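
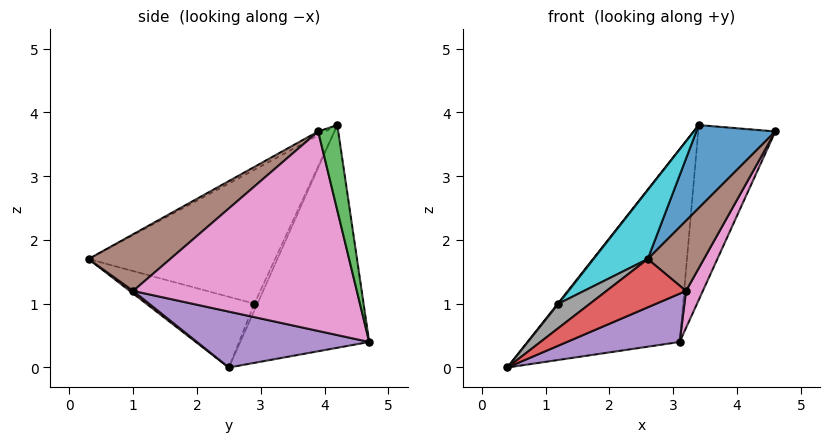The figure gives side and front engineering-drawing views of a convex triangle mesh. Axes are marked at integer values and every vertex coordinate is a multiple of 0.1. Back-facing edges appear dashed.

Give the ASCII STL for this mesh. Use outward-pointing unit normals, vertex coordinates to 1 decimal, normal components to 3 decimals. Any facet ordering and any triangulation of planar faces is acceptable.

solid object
 facet normal -0.043 -0.467 0.883
  outer loop
   vertex 3.4 4.2 3.8
   vertex 2.6 0.3 1.7
   vertex 4.6 3.9 3.7
  endloop
 endfacet
 facet normal -0.638 0.752 0.167
  outer loop
   vertex 3.4 4.2 3.8
   vertex 3.1 4.7 0.4
   vertex 0.4 2.5 0.0
  endloop
 endfacet
 facet normal 0.250 0.961 0.119
  outer loop
   vertex 3.4 4.2 3.8
   vertex 4.6 3.9 3.7
   vertex 3.1 4.7 0.4
  endloop
 endfacet
 facet normal 0.025 -0.595 -0.803
  outer loop
   vertex 3.2 1.0 1.2
   vertex 2.6 0.3 1.7
   vertex 0.4 2.5 0.0
  endloop
 endfacet
 facet normal 0.297 -0.194 -0.935
  outer loop
   vertex 3.2 1.0 1.2
   vertex 0.4 2.5 0.0
   vertex 3.1 4.7 0.4
  endloop
 endfacet
 facet normal 0.809 -0.556 0.192
  outer loop
   vertex 3.2 1.0 1.2
   vertex 4.6 3.9 3.7
   vertex 2.6 0.3 1.7
  endloop
 endfacet
 facet normal 0.902 -0.068 -0.426
  outer loop
   vertex 3.2 1.0 1.2
   vertex 3.1 4.7 0.4
   vertex 4.6 3.9 3.7
  endloop
 endfacet
 facet normal -0.721 -0.210 0.661
  outer loop
   vertex 1.2 2.9 1.0
   vertex 0.4 2.5 0.0
   vertex 2.6 0.3 1.7
  endloop
 endfacet
 facet normal -0.737 -0.164 0.655
  outer loop
   vertex 1.2 2.9 1.0
   vertex 3.4 4.2 3.8
   vertex 0.4 2.5 0.0
  endloop
 endfacet
 facet normal -0.719 -0.209 0.662
  outer loop
   vertex 1.2 2.9 1.0
   vertex 2.6 0.3 1.7
   vertex 3.4 4.2 3.8
  endloop
 endfacet
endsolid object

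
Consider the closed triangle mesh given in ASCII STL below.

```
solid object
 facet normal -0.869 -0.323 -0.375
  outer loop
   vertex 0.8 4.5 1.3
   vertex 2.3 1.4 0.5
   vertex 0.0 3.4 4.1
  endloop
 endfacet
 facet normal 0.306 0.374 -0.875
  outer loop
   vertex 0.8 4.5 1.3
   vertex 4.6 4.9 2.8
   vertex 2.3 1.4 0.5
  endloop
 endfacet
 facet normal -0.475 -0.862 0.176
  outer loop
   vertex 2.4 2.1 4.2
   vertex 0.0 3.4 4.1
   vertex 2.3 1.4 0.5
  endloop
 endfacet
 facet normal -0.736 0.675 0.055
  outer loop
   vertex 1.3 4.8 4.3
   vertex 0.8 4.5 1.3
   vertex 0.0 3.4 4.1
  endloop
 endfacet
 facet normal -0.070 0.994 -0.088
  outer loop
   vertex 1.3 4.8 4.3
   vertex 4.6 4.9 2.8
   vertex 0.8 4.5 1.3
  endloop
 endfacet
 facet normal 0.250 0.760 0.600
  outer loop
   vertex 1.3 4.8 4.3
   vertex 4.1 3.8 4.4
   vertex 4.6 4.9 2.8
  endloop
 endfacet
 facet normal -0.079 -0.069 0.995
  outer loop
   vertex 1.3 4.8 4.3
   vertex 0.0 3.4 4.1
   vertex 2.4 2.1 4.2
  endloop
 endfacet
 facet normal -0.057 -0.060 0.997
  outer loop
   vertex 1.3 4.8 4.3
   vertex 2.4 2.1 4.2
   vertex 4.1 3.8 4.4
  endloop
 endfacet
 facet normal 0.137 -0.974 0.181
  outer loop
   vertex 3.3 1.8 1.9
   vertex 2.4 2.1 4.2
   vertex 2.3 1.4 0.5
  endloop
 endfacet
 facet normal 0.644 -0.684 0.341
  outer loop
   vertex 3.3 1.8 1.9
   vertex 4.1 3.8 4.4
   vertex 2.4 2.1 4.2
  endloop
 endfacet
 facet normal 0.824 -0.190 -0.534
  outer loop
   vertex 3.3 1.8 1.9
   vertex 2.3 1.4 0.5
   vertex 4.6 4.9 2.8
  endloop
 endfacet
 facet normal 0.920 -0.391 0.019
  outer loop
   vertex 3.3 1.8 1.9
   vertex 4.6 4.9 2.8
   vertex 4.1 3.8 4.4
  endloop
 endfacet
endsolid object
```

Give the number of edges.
18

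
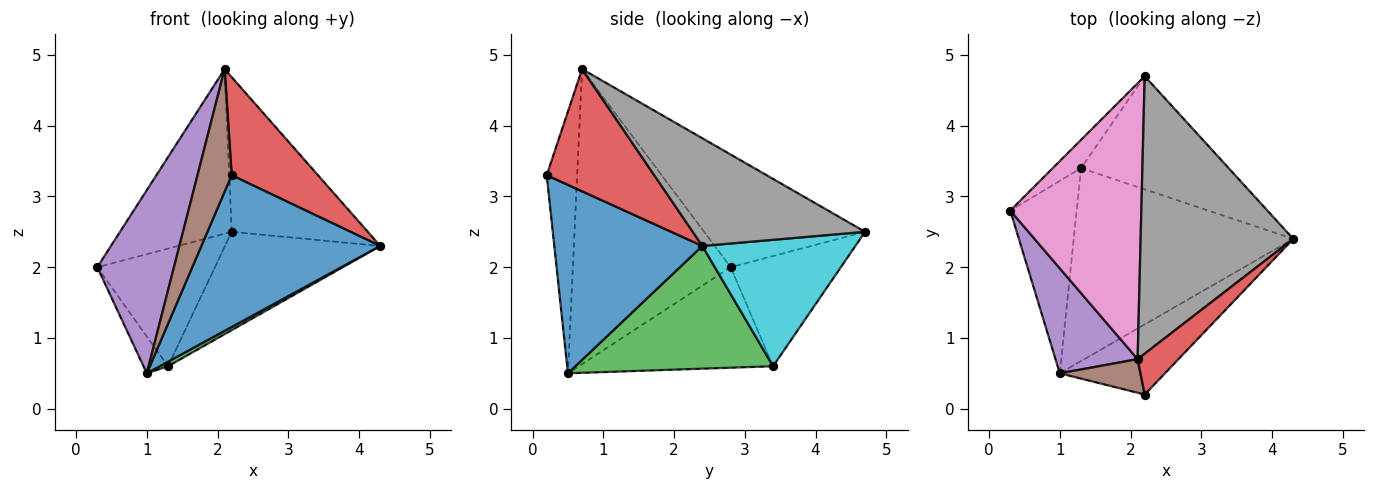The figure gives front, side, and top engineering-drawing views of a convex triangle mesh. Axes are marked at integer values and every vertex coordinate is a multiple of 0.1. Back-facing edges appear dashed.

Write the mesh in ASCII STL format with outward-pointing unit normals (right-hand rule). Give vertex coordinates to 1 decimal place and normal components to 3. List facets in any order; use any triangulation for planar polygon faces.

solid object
 facet normal 0.601 -0.726 -0.335
  outer loop
   vertex 1.0 0.5 0.5
   vertex 4.3 2.4 2.3
   vertex 2.2 0.2 3.3
  endloop
 endfacet
 facet normal -0.830 0.105 -0.548
  outer loop
   vertex 1.3 3.4 0.6
   vertex 1.0 0.5 0.5
   vertex 0.3 2.8 2.0
  endloop
 endfacet
 facet normal 0.488 -0.020 -0.873
  outer loop
   vertex 1.3 3.4 0.6
   vertex 4.3 2.4 2.3
   vertex 1.0 0.5 0.5
  endloop
 endfacet
 facet normal 0.755 -0.606 0.252
  outer loop
   vertex 2.1 0.7 4.8
   vertex 2.2 0.2 3.3
   vertex 4.3 2.4 2.3
  endloop
 endfacet
 facet normal -0.872 -0.424 0.243
  outer loop
   vertex 2.1 0.7 4.8
   vertex 0.3 2.8 2.0
   vertex 1.0 0.5 0.5
  endloop
 endfacet
 facet normal -0.651 -0.732 0.201
  outer loop
   vertex 2.1 0.7 4.8
   vertex 1.0 0.5 0.5
   vertex 2.2 0.2 3.3
  endloop
 endfacet
 facet normal -0.594 0.412 0.691
  outer loop
   vertex 2.2 4.7 2.5
   vertex 0.3 2.8 2.0
   vertex 2.1 0.7 4.8
  endloop
 endfacet
 facet normal 0.525 0.414 0.744
  outer loop
   vertex 2.2 4.7 2.5
   vertex 2.1 0.7 4.8
   vertex 4.3 2.4 2.3
  endloop
 endfacet
 facet normal -0.673 0.719 -0.173
  outer loop
   vertex 2.2 4.7 2.5
   vertex 1.3 3.4 0.6
   vertex 0.3 2.8 2.0
  endloop
 endfacet
 facet normal 0.543 0.551 -0.634
  outer loop
   vertex 2.2 4.7 2.5
   vertex 4.3 2.4 2.3
   vertex 1.3 3.4 0.6
  endloop
 endfacet
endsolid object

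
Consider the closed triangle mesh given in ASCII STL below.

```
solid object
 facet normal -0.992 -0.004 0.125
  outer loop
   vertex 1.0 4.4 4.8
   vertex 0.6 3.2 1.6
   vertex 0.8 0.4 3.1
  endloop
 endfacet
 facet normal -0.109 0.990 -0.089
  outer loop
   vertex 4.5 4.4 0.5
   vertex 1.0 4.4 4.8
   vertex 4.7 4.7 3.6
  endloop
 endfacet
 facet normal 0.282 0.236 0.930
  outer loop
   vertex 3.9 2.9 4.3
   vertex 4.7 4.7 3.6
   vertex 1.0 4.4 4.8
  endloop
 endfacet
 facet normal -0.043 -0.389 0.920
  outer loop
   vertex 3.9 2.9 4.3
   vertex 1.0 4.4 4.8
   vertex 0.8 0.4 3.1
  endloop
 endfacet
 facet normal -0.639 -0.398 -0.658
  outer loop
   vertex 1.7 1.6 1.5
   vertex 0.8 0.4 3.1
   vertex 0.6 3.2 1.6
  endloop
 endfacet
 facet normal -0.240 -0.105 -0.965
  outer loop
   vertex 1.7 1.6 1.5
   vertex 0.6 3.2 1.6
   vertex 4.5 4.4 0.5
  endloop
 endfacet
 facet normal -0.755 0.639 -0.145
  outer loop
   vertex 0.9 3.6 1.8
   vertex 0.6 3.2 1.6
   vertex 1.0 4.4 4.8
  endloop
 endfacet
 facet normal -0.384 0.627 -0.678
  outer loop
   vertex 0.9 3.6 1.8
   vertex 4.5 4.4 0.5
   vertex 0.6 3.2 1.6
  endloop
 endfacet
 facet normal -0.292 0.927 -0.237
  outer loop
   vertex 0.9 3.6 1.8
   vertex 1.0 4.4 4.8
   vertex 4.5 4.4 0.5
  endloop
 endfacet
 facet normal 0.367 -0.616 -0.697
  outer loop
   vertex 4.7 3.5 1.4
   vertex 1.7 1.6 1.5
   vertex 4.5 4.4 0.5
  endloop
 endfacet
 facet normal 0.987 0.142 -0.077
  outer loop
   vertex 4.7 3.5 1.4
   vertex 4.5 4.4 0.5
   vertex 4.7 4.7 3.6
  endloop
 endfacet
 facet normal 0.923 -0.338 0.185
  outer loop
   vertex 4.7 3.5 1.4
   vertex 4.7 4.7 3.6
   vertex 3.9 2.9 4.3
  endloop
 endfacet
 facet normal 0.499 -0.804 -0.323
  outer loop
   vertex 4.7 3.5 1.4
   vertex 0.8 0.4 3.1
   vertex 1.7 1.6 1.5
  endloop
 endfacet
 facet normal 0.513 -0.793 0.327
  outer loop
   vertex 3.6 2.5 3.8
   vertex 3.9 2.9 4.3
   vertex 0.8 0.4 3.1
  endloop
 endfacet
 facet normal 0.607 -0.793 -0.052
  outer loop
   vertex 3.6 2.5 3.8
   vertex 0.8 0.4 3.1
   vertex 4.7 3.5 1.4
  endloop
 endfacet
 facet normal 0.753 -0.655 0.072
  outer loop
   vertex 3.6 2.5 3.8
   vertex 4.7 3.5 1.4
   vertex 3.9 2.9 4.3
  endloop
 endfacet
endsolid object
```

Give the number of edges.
24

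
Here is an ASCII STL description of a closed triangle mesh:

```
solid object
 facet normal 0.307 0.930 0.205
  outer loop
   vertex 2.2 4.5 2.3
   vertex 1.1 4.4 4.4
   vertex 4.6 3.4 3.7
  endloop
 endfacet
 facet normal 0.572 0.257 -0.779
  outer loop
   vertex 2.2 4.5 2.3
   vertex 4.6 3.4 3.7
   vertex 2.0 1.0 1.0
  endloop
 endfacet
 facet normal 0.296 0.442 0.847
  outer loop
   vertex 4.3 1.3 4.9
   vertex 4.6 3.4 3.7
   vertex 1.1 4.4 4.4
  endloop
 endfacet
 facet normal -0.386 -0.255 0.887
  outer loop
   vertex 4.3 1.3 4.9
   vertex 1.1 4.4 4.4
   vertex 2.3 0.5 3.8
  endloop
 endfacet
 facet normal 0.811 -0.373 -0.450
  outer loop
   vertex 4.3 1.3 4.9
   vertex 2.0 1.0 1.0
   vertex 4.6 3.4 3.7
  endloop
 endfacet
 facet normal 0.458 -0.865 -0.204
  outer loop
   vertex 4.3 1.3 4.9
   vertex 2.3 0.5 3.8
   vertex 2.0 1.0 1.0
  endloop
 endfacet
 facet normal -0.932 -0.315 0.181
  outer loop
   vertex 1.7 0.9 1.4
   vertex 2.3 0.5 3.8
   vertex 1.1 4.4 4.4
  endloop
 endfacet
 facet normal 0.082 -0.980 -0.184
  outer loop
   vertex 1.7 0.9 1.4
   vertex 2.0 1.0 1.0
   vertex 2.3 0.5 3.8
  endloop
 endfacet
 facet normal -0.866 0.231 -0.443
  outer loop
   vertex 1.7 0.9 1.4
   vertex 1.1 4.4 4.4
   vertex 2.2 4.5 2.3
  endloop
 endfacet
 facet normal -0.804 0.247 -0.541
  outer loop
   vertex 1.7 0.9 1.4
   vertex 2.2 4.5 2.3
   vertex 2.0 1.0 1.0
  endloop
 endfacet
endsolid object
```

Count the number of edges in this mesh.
15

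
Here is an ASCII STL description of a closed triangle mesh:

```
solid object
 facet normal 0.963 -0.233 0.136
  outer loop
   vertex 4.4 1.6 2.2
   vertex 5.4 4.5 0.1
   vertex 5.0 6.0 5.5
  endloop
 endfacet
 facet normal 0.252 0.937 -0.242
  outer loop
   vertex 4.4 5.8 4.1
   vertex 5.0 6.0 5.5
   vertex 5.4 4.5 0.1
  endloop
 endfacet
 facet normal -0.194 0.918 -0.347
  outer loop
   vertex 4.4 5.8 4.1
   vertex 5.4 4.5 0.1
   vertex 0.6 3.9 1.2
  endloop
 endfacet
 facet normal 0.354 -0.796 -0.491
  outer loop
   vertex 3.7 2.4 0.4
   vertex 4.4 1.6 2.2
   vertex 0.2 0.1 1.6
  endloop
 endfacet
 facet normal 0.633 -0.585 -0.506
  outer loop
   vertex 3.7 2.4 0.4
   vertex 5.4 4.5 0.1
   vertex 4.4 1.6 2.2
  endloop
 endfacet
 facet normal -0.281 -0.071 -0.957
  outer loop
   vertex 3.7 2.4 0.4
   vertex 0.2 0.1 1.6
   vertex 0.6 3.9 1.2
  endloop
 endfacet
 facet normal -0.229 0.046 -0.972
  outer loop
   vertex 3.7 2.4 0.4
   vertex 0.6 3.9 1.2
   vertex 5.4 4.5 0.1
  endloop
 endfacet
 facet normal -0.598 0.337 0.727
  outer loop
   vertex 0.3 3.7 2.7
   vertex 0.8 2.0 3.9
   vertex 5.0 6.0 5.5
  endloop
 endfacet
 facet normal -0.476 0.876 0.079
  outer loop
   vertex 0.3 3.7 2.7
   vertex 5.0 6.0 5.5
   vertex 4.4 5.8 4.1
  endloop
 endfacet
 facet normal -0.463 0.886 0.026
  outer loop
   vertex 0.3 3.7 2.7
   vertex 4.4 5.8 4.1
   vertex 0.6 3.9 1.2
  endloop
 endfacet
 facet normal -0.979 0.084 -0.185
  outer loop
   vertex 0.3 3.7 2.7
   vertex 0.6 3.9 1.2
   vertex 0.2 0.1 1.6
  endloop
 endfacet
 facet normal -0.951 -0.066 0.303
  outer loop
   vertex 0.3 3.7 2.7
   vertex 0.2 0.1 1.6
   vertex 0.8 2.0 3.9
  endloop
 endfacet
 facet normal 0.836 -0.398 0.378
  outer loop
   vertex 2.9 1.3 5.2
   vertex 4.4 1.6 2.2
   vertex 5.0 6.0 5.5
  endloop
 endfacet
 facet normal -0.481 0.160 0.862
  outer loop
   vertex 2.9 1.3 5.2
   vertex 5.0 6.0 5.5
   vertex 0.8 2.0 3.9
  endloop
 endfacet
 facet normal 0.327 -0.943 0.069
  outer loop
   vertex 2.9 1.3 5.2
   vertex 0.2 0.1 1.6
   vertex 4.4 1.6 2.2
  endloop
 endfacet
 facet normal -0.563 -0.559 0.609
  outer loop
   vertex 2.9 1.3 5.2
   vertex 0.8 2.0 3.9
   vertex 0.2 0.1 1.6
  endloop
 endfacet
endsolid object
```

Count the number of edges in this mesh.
24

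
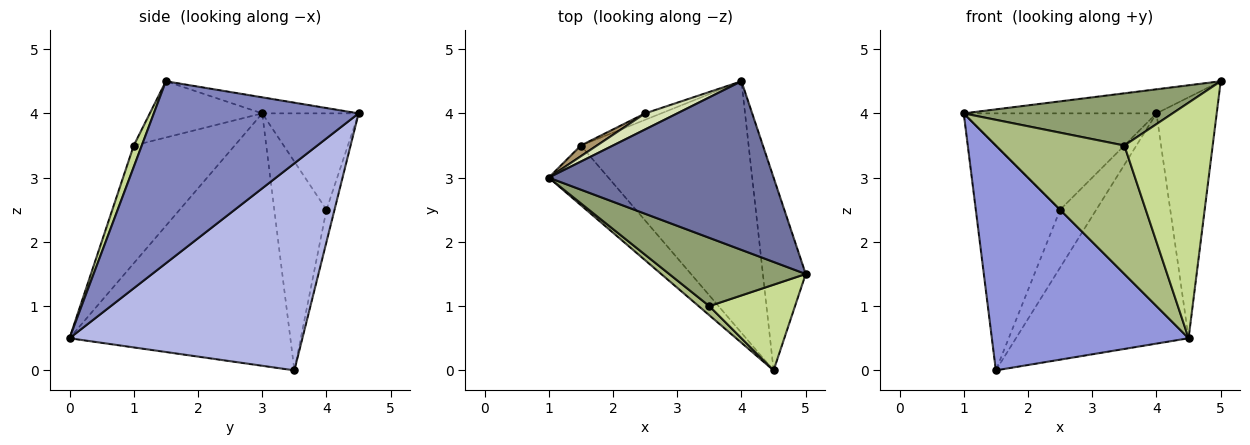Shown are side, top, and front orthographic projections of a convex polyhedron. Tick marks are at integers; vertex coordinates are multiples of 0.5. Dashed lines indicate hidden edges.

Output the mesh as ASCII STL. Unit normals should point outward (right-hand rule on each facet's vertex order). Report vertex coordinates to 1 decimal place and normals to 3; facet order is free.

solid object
 facet normal -0.071 0.141 0.987
  outer loop
   vertex 4.0 4.5 4.0
   vertex 1.0 3.0 4.0
   vertex 5.0 1.5 4.5
  endloop
 endfacet
 facet normal 0.936 0.275 -0.220
  outer loop
   vertex 4.5 0.0 0.5
   vertex 4.0 4.5 4.0
   vertex 5.0 1.5 4.5
  endloop
 endfacet
 facet normal -0.735 -0.655 -0.174
  outer loop
   vertex 1.5 3.5 0.0
   vertex 4.5 0.0 0.5
   vertex 1.0 3.0 4.0
  endloop
 endfacet
 facet normal 0.673 0.499 -0.546
  outer loop
   vertex 1.5 3.5 0.0
   vertex 4.0 4.5 4.0
   vertex 4.5 0.0 0.5
  endloop
 endfacet
 facet normal -0.311 -0.577 0.755
  outer loop
   vertex 3.5 1.0 3.5
   vertex 5.0 1.5 4.5
   vertex 1.0 3.0 4.0
  endloop
 endfacet
 facet normal -0.617 -0.785 0.056
  outer loop
   vertex 3.5 1.0 3.5
   vertex 1.0 3.0 4.0
   vertex 4.5 0.0 0.5
  endloop
 endfacet
 facet normal 0.085 -0.936 0.341
  outer loop
   vertex 3.5 1.0 3.5
   vertex 4.5 0.0 0.5
   vertex 5.0 1.5 4.5
  endloop
 endfacet
 facet normal -0.442 0.885 0.147
  outer loop
   vertex 2.5 4.0 2.5
   vertex 1.0 3.0 4.0
   vertex 4.0 4.5 4.0
  endloop
 endfacet
 facet normal -0.526 0.850 0.040
  outer loop
   vertex 2.5 4.0 2.5
   vertex 1.5 3.5 0.0
   vertex 1.0 3.0 4.0
  endloop
 endfacet
 facet normal -0.216 0.970 -0.108
  outer loop
   vertex 2.5 4.0 2.5
   vertex 4.0 4.5 4.0
   vertex 1.5 3.5 0.0
  endloop
 endfacet
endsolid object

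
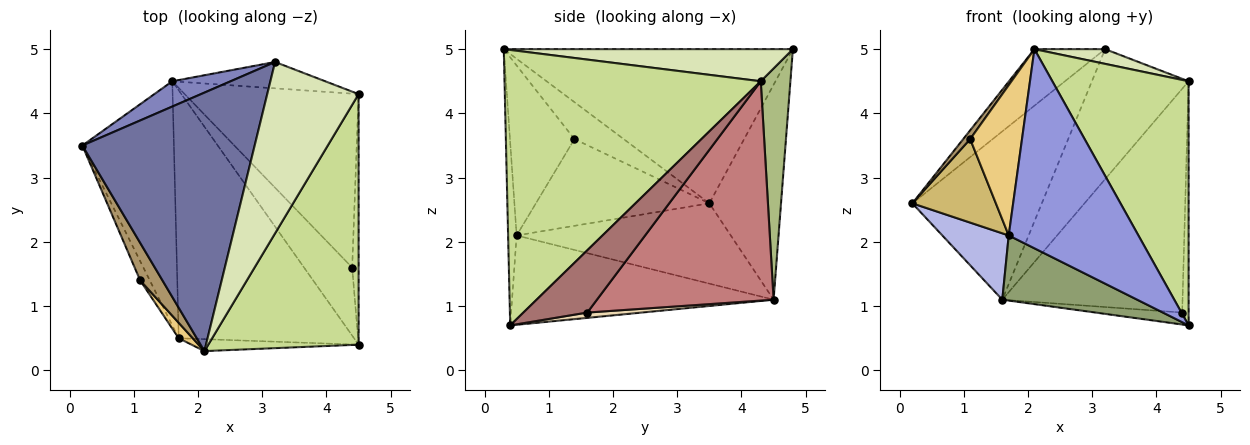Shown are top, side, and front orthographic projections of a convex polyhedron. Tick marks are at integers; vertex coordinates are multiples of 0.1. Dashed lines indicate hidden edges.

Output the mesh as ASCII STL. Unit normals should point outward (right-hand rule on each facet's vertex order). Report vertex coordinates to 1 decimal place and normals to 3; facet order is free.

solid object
 facet normal -0.658 0.161 0.736
  outer loop
   vertex 2.1 0.3 5.0
   vertex 3.2 4.8 5.0
   vertex 0.2 3.5 2.6
  endloop
 endfacet
 facet normal -0.480 0.867 0.130
  outer loop
   vertex 1.6 4.5 1.1
   vertex 0.2 3.5 2.6
   vertex 3.2 4.8 5.0
  endloop
 endfacet
 facet normal -0.065 -0.996 -0.060
  outer loop
   vertex 1.7 0.5 2.1
   vertex 4.5 0.4 0.7
   vertex 2.1 0.3 5.0
  endloop
 endfacet
 facet normal -0.646 -0.200 -0.737
  outer loop
   vertex 1.7 0.5 2.1
   vertex 0.2 3.5 2.6
   vertex 1.6 4.5 1.1
  endloop
 endfacet
 facet normal -0.442 -0.228 -0.868
  outer loop
   vertex 1.7 0.5 2.1
   vertex 1.6 4.5 1.1
   vertex 4.5 0.4 0.7
  endloop
 endfacet
 facet normal 0.288 0.939 -0.190
  outer loop
   vertex 4.5 4.3 4.5
   vertex 1.6 4.5 1.1
   vertex 3.2 4.8 5.0
  endloop
 endfacet
 facet normal 0.795 -0.423 0.434
  outer loop
   vertex 4.5 4.3 4.5
   vertex 2.1 0.3 5.0
   vertex 4.5 0.4 0.7
  endloop
 endfacet
 facet normal 0.331 -0.081 0.940
  outer loop
   vertex 4.5 4.3 4.5
   vertex 3.2 4.8 5.0
   vertex 2.1 0.3 5.0
  endloop
 endfacet
 facet normal -0.850 -0.120 0.513
  outer loop
   vertex 1.1 1.4 3.6
   vertex 2.1 0.3 5.0
   vertex 0.2 3.5 2.6
  endloop
 endfacet
 facet normal -0.897 -0.432 -0.100
  outer loop
   vertex 1.1 1.4 3.6
   vertex 0.2 3.5 2.6
   vertex 1.7 0.5 2.1
  endloop
 endfacet
 facet normal -0.778 -0.625 0.064
  outer loop
   vertex 1.1 1.4 3.6
   vertex 1.7 0.5 2.1
   vertex 2.1 0.3 5.0
  endloop
 endfacet
 facet normal 0.108 0.172 -0.979
  outer loop
   vertex 4.4 1.6 0.9
   vertex 4.5 0.4 0.7
   vertex 1.6 4.5 1.1
  endloop
 endfacet
 facet normal 0.990 0.100 -0.102
  outer loop
   vertex 4.4 1.6 0.9
   vertex 4.5 4.3 4.5
   vertex 4.5 0.4 0.7
  endloop
 endfacet
 facet normal 0.612 0.624 -0.485
  outer loop
   vertex 4.4 1.6 0.9
   vertex 1.6 4.5 1.1
   vertex 4.5 4.3 4.5
  endloop
 endfacet
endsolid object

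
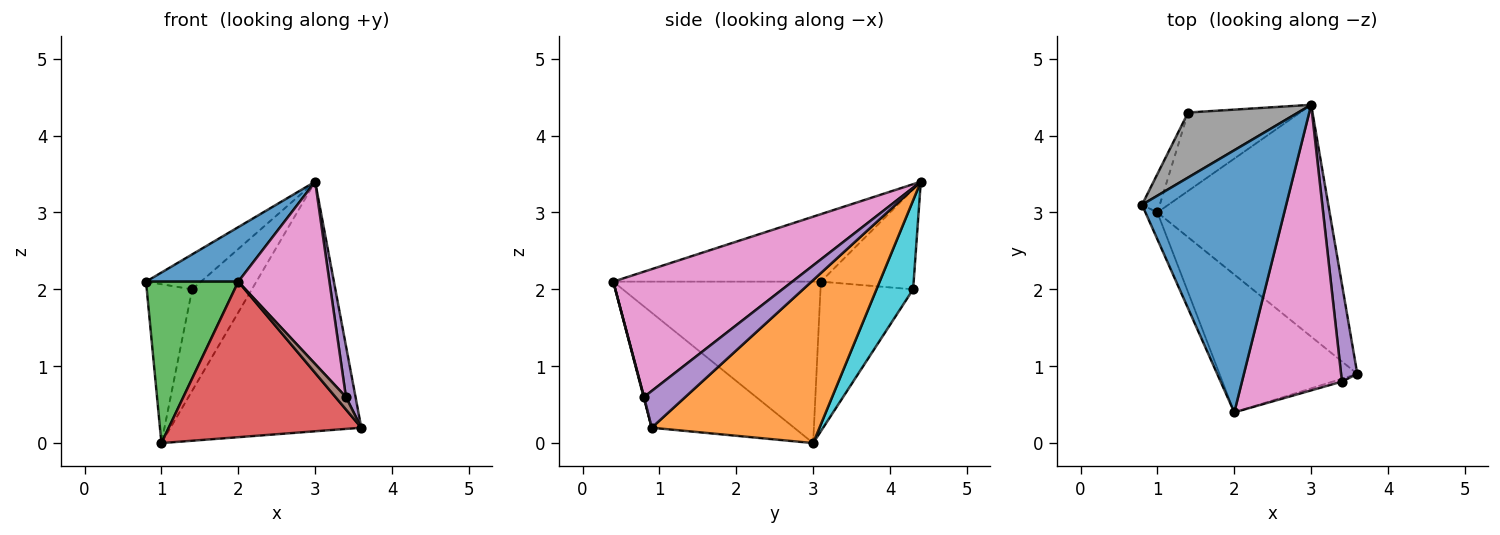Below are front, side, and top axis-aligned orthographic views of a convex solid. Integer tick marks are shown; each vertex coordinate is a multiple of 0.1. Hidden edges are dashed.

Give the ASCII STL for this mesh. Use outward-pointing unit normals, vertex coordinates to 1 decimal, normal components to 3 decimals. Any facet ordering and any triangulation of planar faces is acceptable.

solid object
 facet normal -0.417 -0.185 0.890
  outer loop
   vertex 2.0 0.4 2.1
   vertex 3.0 4.4 3.4
   vertex 0.8 3.1 2.1
  endloop
 endfacet
 facet normal 0.542 0.616 -0.572
  outer loop
   vertex 1.0 3.0 0.0
   vertex 3.0 4.4 3.4
   vertex 3.6 0.9 0.2
  endloop
 endfacet
 facet normal -0.912 -0.405 -0.068
  outer loop
   vertex 1.0 3.0 0.0
   vertex 2.0 0.4 2.1
   vertex 0.8 3.1 2.1
  endloop
 endfacet
 facet normal -0.484 -0.655 -0.580
  outer loop
   vertex 1.0 3.0 0.0
   vertex 3.6 0.9 0.2
   vertex 2.0 0.4 2.1
  endloop
 endfacet
 facet normal 0.895 -0.208 0.395
  outer loop
   vertex 3.4 0.8 0.6
   vertex 3.6 0.9 0.2
   vertex 3.0 4.4 3.4
  endloop
 endfacet
 facet normal 0.037 -0.974 -0.225
  outer loop
   vertex 3.4 0.8 0.6
   vertex 2.0 0.4 2.1
   vertex 3.6 0.9 0.2
  endloop
 endfacet
 facet normal 0.726 -0.370 0.579
  outer loop
   vertex 3.4 0.8 0.6
   vertex 3.0 4.4 3.4
   vertex 2.0 0.4 2.1
  endloop
 endfacet
 facet normal -0.625 0.370 0.688
  outer loop
   vertex 1.4 4.3 2.0
   vertex 0.8 3.1 2.1
   vertex 3.0 4.4 3.4
  endloop
 endfacet
 facet normal -0.893 0.438 -0.106
  outer loop
   vertex 1.4 4.3 2.0
   vertex 1.0 3.0 0.0
   vertex 0.8 3.1 2.1
  endloop
 endfacet
 facet normal 0.437 0.712 -0.550
  outer loop
   vertex 1.4 4.3 2.0
   vertex 3.0 4.4 3.4
   vertex 1.0 3.0 0.0
  endloop
 endfacet
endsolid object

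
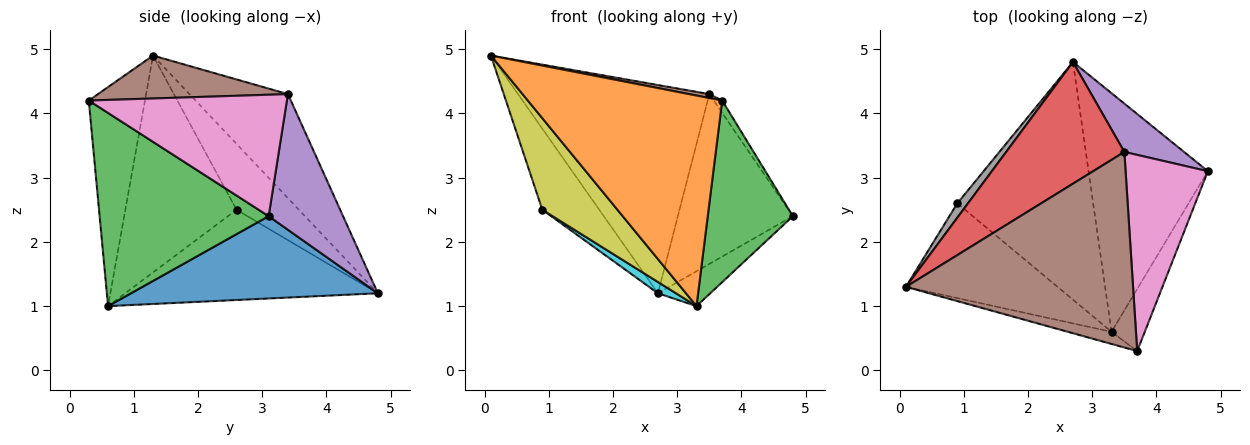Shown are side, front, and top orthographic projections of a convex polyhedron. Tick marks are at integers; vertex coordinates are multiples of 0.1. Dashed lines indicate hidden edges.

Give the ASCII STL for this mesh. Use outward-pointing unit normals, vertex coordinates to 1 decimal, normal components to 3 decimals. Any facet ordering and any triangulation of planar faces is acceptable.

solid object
 facet normal 0.564 0.119 -0.817
  outer loop
   vertex 3.3 0.6 1.0
   vertex 2.7 4.8 1.2
   vertex 4.8 3.1 2.4
  endloop
 endfacet
 facet normal -0.277 -0.959 -0.055
  outer loop
   vertex 3.7 0.3 4.2
   vertex 0.1 1.3 4.9
   vertex 3.3 0.6 1.0
  endloop
 endfacet
 facet normal 0.883 -0.445 -0.152
  outer loop
   vertex 3.7 0.3 4.2
   vertex 3.3 0.6 1.0
   vertex 4.8 3.1 2.4
  endloop
 endfacet
 facet normal -0.406 0.789 0.461
  outer loop
   vertex 3.5 3.4 4.3
   vertex 2.7 4.8 1.2
   vertex 0.1 1.3 4.9
  endloop
 endfacet
 facet normal 0.528 0.817 0.232
  outer loop
   vertex 3.5 3.4 4.3
   vertex 4.8 3.1 2.4
   vertex 2.7 4.8 1.2
  endloop
 endfacet
 facet normal 0.186 -0.020 0.982
  outer loop
   vertex 3.5 3.4 4.3
   vertex 0.1 1.3 4.9
   vertex 3.7 0.3 4.2
  endloop
 endfacet
 facet normal 0.827 0.035 0.561
  outer loop
   vertex 3.5 3.4 4.3
   vertex 3.7 0.3 4.2
   vertex 4.8 3.1 2.4
  endloop
 endfacet
 facet normal -0.733 0.670 0.118
  outer loop
   vertex 0.9 2.6 2.5
   vertex 0.1 1.3 4.9
   vertex 2.7 4.8 1.2
  endloop
 endfacet
 facet normal -0.717 -0.484 -0.501
  outer loop
   vertex 0.9 2.6 2.5
   vertex 3.3 0.6 1.0
   vertex 0.1 1.3 4.9
  endloop
 endfacet
 facet normal -0.553 -0.039 -0.832
  outer loop
   vertex 0.9 2.6 2.5
   vertex 2.7 4.8 1.2
   vertex 3.3 0.6 1.0
  endloop
 endfacet
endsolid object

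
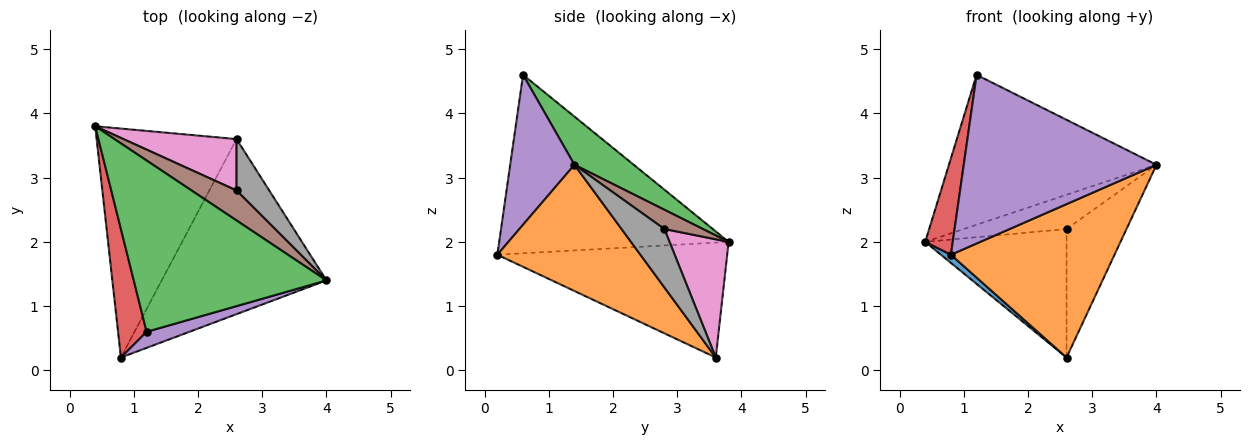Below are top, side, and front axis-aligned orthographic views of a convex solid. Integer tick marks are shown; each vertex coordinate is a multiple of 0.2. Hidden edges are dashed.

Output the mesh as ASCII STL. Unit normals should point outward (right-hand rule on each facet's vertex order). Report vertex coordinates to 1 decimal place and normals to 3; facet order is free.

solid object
 facet normal -0.634 -0.028 -0.772
  outer loop
   vertex 2.6 3.6 0.2
   vertex 0.8 0.2 1.8
   vertex 0.4 3.8 2.0
  endloop
 endfacet
 facet normal 0.499 -0.571 -0.652
  outer loop
   vertex 2.6 3.6 0.2
   vertex 4.0 1.4 3.2
   vertex 0.8 0.2 1.8
  endloop
 endfacet
 facet normal 0.185 0.647 0.740
  outer loop
   vertex 1.2 0.6 4.6
   vertex 4.0 1.4 3.2
   vertex 0.4 3.8 2.0
  endloop
 endfacet
 facet normal -0.981 -0.118 0.157
  outer loop
   vertex 1.2 0.6 4.6
   vertex 0.4 3.8 2.0
   vertex 0.8 0.2 1.8
  endloop
 endfacet
 facet normal 0.315 -0.945 0.090
  outer loop
   vertex 1.2 0.6 4.6
   vertex 0.8 0.2 1.8
   vertex 4.0 1.4 3.2
  endloop
 endfacet
 facet normal 0.272 0.724 0.634
  outer loop
   vertex 2.6 2.8 2.2
   vertex 0.4 3.8 2.0
   vertex 4.0 1.4 3.2
  endloop
 endfacet
 facet normal 0.362 0.866 0.346
  outer loop
   vertex 2.6 2.8 2.2
   vertex 2.6 3.6 0.2
   vertex 0.4 3.8 2.0
  endloop
 endfacet
 facet normal 0.553 0.774 0.310
  outer loop
   vertex 2.6 2.8 2.2
   vertex 4.0 1.4 3.2
   vertex 2.6 3.6 0.2
  endloop
 endfacet
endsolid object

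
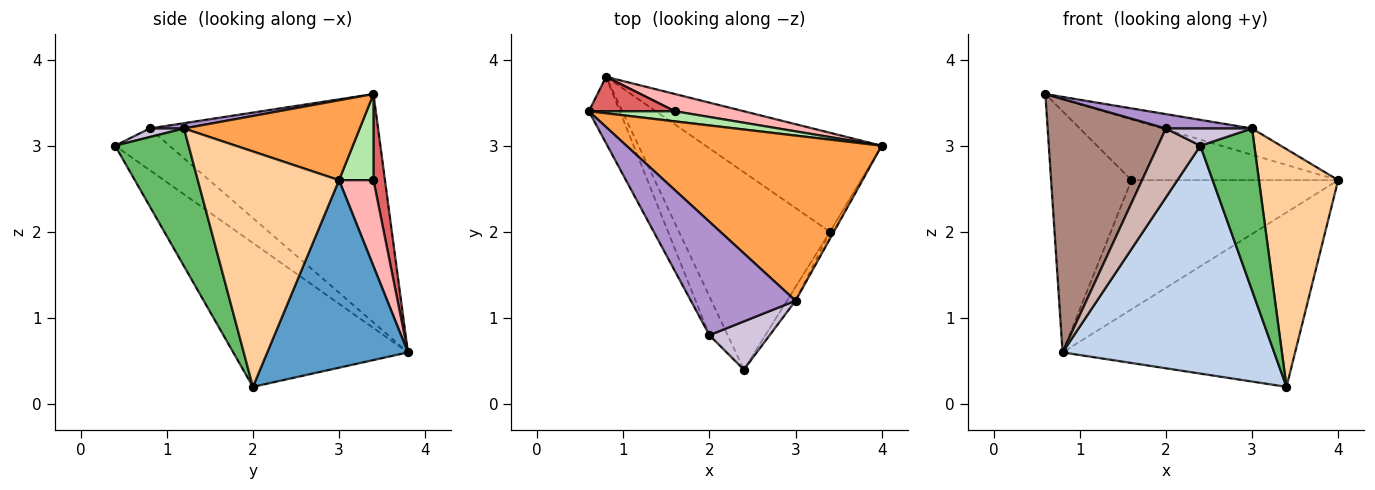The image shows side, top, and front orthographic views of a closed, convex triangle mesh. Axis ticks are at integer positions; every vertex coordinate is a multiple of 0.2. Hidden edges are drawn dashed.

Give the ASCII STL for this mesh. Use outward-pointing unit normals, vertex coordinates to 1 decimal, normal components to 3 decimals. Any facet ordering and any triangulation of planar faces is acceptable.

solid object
 facet normal 0.466 0.770 -0.437
  outer loop
   vertex 3.4 2.0 0.2
   vertex 0.8 3.8 0.6
   vertex 4.0 3.0 2.6
  endloop
 endfacet
 facet normal -0.529 -0.641 -0.555
  outer loop
   vertex 3.4 2.0 0.2
   vertex 2.4 0.4 3.0
   vertex 0.8 3.8 0.6
  endloop
 endfacet
 facet normal 0.295 0.150 0.944
  outer loop
   vertex 3.0 1.2 3.2
   vertex 4.0 3.0 2.6
   vertex 0.6 3.4 3.6
  endloop
 endfacet
 facet normal 0.872 -0.489 -0.014
  outer loop
   vertex 3.0 1.2 3.2
   vertex 3.4 2.0 0.2
   vertex 4.0 3.0 2.6
  endloop
 endfacet
 facet normal 0.805 -0.591 -0.050
  outer loop
   vertex 3.0 1.2 3.2
   vertex 2.4 0.4 3.0
   vertex 3.4 2.0 0.2
  endloop
 endfacet
 facet normal 0.162 0.973 0.162
  outer loop
   vertex 1.6 3.4 2.6
   vertex 0.6 3.4 3.6
   vertex 4.0 3.0 2.6
  endloop
 endfacet
 facet normal 0.140 0.980 0.140
  outer loop
   vertex 1.6 3.4 2.6
   vertex 0.8 3.8 0.6
   vertex 0.6 3.4 3.6
  endloop
 endfacet
 facet normal 0.163 0.978 0.130
  outer loop
   vertex 1.6 3.4 2.6
   vertex 4.0 3.0 2.6
   vertex 0.8 3.8 0.6
  endloop
 endfacet
 facet normal 0.050 -0.125 0.991
  outer loop
   vertex 2.0 0.8 3.2
   vertex 3.0 1.2 3.2
   vertex 0.6 3.4 3.6
  endloop
 endfacet
 facet normal 0.133 -0.333 0.933
  outer loop
   vertex 2.0 0.8 3.2
   vertex 2.4 0.4 3.0
   vertex 3.0 1.2 3.2
  endloop
 endfacet
 facet normal -0.882 -0.456 -0.120
  outer loop
   vertex 2.0 0.8 3.2
   vertex 0.6 3.4 3.6
   vertex 0.8 3.8 0.6
  endloop
 endfacet
 facet normal -0.745 -0.581 -0.327
  outer loop
   vertex 2.0 0.8 3.2
   vertex 0.8 3.8 0.6
   vertex 2.4 0.4 3.0
  endloop
 endfacet
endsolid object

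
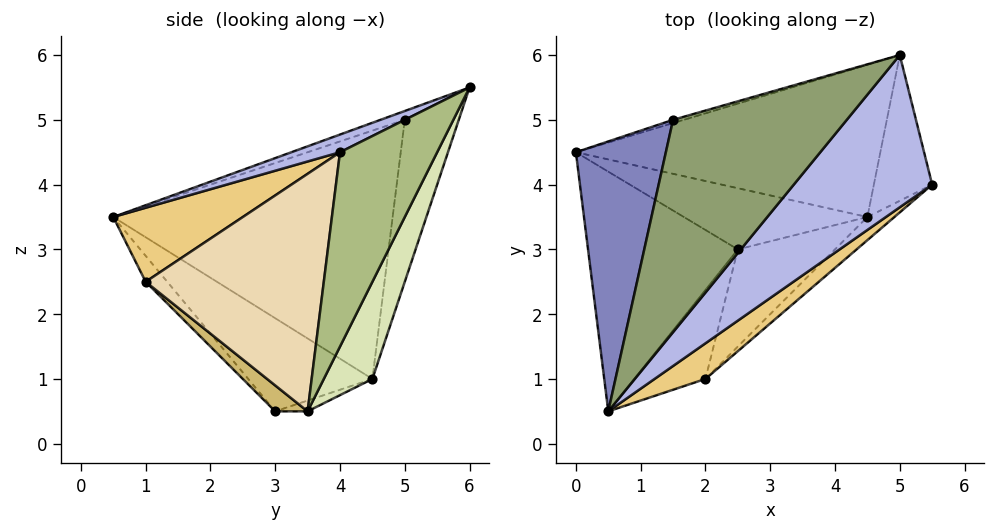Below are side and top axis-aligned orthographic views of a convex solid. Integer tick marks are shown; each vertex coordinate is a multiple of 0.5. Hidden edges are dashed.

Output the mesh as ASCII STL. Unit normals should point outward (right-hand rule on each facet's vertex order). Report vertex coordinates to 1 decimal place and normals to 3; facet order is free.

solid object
 facet normal -0.453 -0.512 -0.729
  outer loop
   vertex 2.5 3.0 0.5
   vertex 0.5 0.5 3.5
   vertex 0.0 4.5 1.0
  endloop
 endfacet
 facet normal -0.936 0.095 0.339
  outer loop
   vertex 1.5 5.0 5.0
   vertex 0.0 4.5 1.0
   vertex 0.5 0.5 3.5
  endloop
 endfacet
 facet normal -0.057 0.229 -0.972
  outer loop
   vertex 4.5 3.5 0.5
   vertex 2.5 3.0 0.5
   vertex 0.0 4.5 1.0
  endloop
 endfacet
 facet normal 0.115 -0.421 0.900
  outer loop
   vertex 5.0 6.0 5.5
   vertex 0.5 0.5 3.5
   vertex 5.5 4.0 4.5
  endloop
 endfacet
 facet normal -0.048 -0.306 0.951
  outer loop
   vertex 5.0 6.0 5.5
   vertex 1.5 5.0 5.0
   vertex 0.5 0.5 3.5
  endloop
 endfacet
 facet normal 0.894 0.358 -0.268
  outer loop
   vertex 5.0 6.0 5.5
   vertex 5.5 4.0 4.5
   vertex 4.5 3.5 0.5
  endloop
 endfacet
 facet normal -0.272 0.962 -0.018
  outer loop
   vertex 5.0 6.0 5.5
   vertex 0.0 4.5 1.0
   vertex 1.5 5.0 5.0
  endloop
 endfacet
 facet normal 0.145 0.879 -0.454
  outer loop
   vertex 5.0 6.0 5.5
   vertex 4.5 3.5 0.5
   vertex 0.0 4.5 1.0
  endloop
 endfacet
 facet normal -0.260 -0.650 -0.715
  outer loop
   vertex 2.0 1.0 2.5
   vertex 0.5 0.5 3.5
   vertex 2.5 3.0 0.5
  endloop
 endfacet
 facet normal 0.179 -0.718 -0.673
  outer loop
   vertex 2.0 1.0 2.5
   vertex 2.5 3.0 0.5
   vertex 4.5 3.5 0.5
  endloop
 endfacet
 facet normal 0.493 -0.801 0.339
  outer loop
   vertex 2.0 1.0 2.5
   vertex 5.5 4.0 4.5
   vertex 0.5 0.5 3.5
  endloop
 endfacet
 facet normal 0.674 -0.735 -0.077
  outer loop
   vertex 2.0 1.0 2.5
   vertex 4.5 3.5 0.5
   vertex 5.5 4.0 4.5
  endloop
 endfacet
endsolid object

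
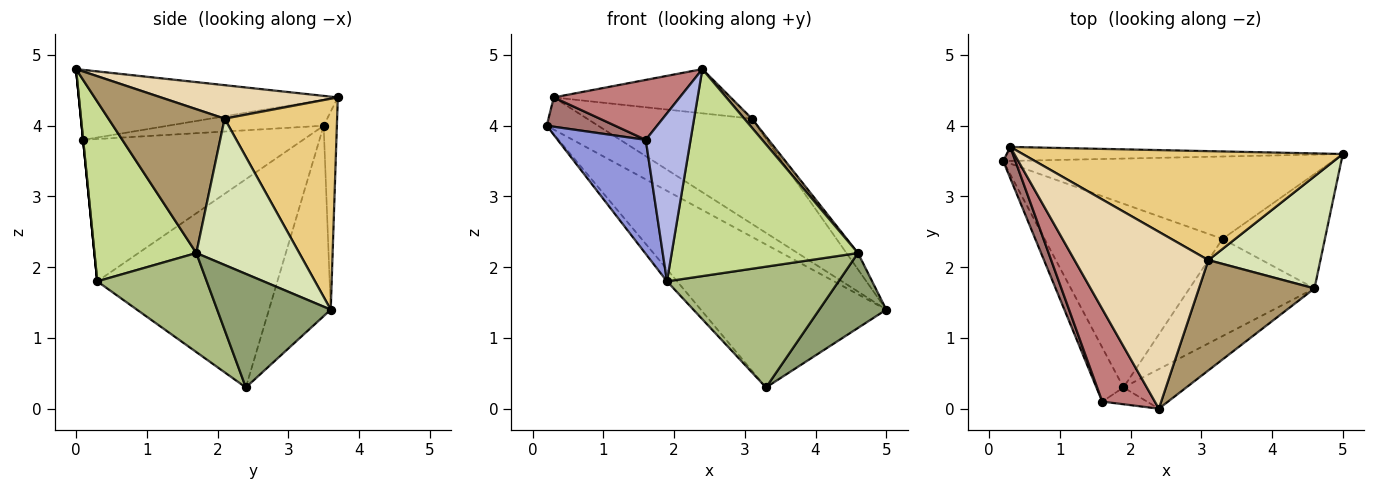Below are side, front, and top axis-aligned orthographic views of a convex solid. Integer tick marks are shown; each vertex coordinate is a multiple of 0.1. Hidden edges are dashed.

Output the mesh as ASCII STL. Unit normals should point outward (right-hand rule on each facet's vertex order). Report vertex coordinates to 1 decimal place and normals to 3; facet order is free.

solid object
 facet normal -0.277 0.832 -0.480
  outer loop
   vertex 3.3 2.4 0.3
   vertex 0.2 3.5 4.0
   vertex 5.0 3.6 1.4
  endloop
 endfacet
 facet normal -0.760 0.043 -0.649
  outer loop
   vertex 1.9 0.3 1.8
   vertex 0.2 3.5 4.0
   vertex 3.3 2.4 0.3
  endloop
 endfacet
 facet normal -0.914 -0.366 -0.174
  outer loop
   vertex 1.6 0.1 3.8
   vertex 0.2 3.5 4.0
   vertex 1.9 0.3 1.8
  endloop
 endfacet
 facet normal 0.000 -0.995 -0.100
  outer loop
   vertex 1.6 0.1 3.8
   vertex 1.9 0.3 1.8
   vertex 2.4 0.0 4.8
  endloop
 endfacet
 facet normal 0.680 -0.401 -0.613
  outer loop
   vertex 4.6 1.7 2.2
   vertex 3.3 2.4 0.3
   vertex 5.0 3.6 1.4
  endloop
 endfacet
 facet normal 0.445 -0.698 -0.561
  outer loop
   vertex 4.6 1.7 2.2
   vertex 1.9 0.3 1.8
   vertex 3.3 2.4 0.3
  endloop
 endfacet
 facet normal 0.473 -0.865 -0.165
  outer loop
   vertex 4.6 1.7 2.2
   vertex 2.4 0.0 4.8
   vertex 1.9 0.3 1.8
  endloop
 endfacet
 facet normal 0.791 0.089 0.606
  outer loop
   vertex 4.6 1.7 2.2
   vertex 5.0 3.6 1.4
   vertex 3.1 2.1 4.1
  endloop
 endfacet
 facet normal 0.779 -0.051 0.625
  outer loop
   vertex 4.6 1.7 2.2
   vertex 3.1 2.1 4.1
   vertex 2.4 0.0 4.8
  endloop
 endfacet
 facet normal -0.229 0.892 -0.389
  outer loop
   vertex 0.3 3.7 4.4
   vertex 5.0 3.6 1.4
   vertex 0.2 3.5 4.0
  endloop
 endfacet
 facet normal 0.428 0.628 0.650
  outer loop
   vertex 0.3 3.7 4.4
   vertex 3.1 2.1 4.1
   vertex 5.0 3.6 1.4
  endloop
 endfacet
 facet normal 0.236 0.236 0.943
  outer loop
   vertex 0.3 3.7 4.4
   vertex 2.4 0.0 4.8
   vertex 3.1 2.1 4.1
  endloop
 endfacet
 facet normal -0.841 -0.370 0.395
  outer loop
   vertex 0.3 3.7 4.4
   vertex 0.2 3.5 4.0
   vertex 1.6 0.1 3.8
  endloop
 endfacet
 facet normal -0.745 -0.362 0.560
  outer loop
   vertex 0.3 3.7 4.4
   vertex 1.6 0.1 3.8
   vertex 2.4 0.0 4.8
  endloop
 endfacet
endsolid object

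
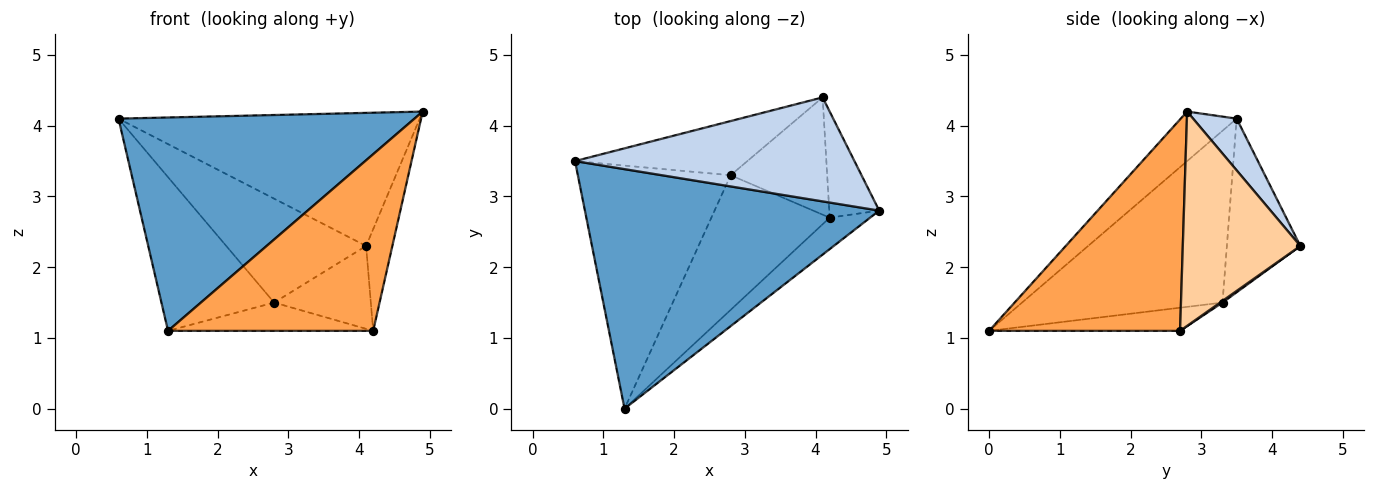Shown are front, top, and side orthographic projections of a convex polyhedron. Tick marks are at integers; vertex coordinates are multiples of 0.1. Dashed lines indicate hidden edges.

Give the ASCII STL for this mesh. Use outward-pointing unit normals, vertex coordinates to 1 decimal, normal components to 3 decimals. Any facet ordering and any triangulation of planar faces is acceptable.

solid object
 facet normal -0.125 -0.660 0.741
  outer loop
   vertex 1.3 0.0 1.1
   vertex 4.9 2.8 4.2
   vertex 0.6 3.5 4.1
  endloop
 endfacet
 facet normal 0.113 0.783 0.612
  outer loop
   vertex 4.1 4.4 2.3
   vertex 0.6 3.5 4.1
   vertex 4.9 2.8 4.2
  endloop
 endfacet
 facet normal 0.676 -0.726 -0.129
  outer loop
   vertex 4.2 2.7 1.1
   vertex 4.9 2.8 4.2
   vertex 1.3 0.0 1.1
  endloop
 endfacet
 facet normal 0.952 0.213 -0.222
  outer loop
   vertex 4.2 2.7 1.1
   vertex 4.1 4.4 2.3
   vertex 4.9 2.8 4.2
  endloop
 endfacet
 facet normal -0.689 0.387 -0.613
  outer loop
   vertex 2.8 3.3 1.5
   vertex 1.3 0.0 1.1
   vertex 0.6 3.5 4.1
  endloop
 endfacet
 facet normal -0.422 0.804 -0.419
  outer loop
   vertex 2.8 3.3 1.5
   vertex 0.6 3.5 4.1
   vertex 4.1 4.4 2.3
  endloop
 endfacet
 facet normal -0.188 0.202 -0.961
  outer loop
   vertex 2.8 3.3 1.5
   vertex 4.2 2.7 1.1
   vertex 1.3 0.0 1.1
  endloop
 endfacet
 facet normal 0.014 0.577 -0.816
  outer loop
   vertex 2.8 3.3 1.5
   vertex 4.1 4.4 2.3
   vertex 4.2 2.7 1.1
  endloop
 endfacet
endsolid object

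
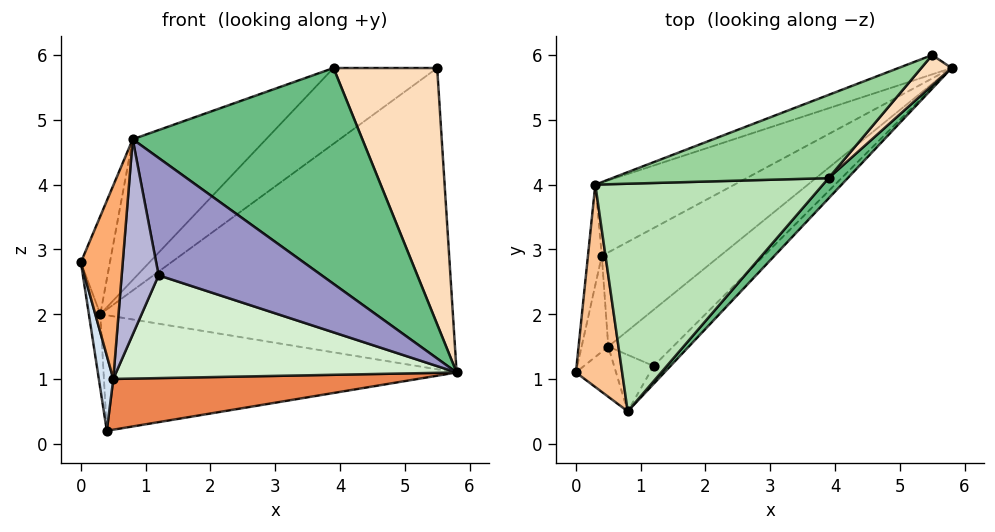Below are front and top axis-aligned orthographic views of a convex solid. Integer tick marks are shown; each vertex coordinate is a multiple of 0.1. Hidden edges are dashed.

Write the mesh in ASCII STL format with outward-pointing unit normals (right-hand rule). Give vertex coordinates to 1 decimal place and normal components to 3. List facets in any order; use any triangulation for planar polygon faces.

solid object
 facet normal -0.992 0.075 -0.101
  outer loop
   vertex 0.3 4.0 2.0
   vertex 0.4 2.9 0.2
   vertex 0.0 1.1 2.8
  endloop
 endfacet
 facet normal -0.342 0.793 -0.504
  outer loop
   vertex 0.3 4.0 2.0
   vertex 5.8 5.8 1.1
   vertex 0.4 2.9 0.2
  endloop
 endfacet
 facet normal -0.319 0.946 -0.061
  outer loop
   vertex 0.3 4.0 2.0
   vertex 5.5 6.0 5.8
   vertex 5.8 5.8 1.1
  endloop
 endfacet
 facet normal -0.920 -0.242 -0.309
  outer loop
   vertex 0.5 1.5 1.0
   vertex 0.0 1.1 2.8
   vertex 0.4 2.9 0.2
  endloop
 endfacet
 facet normal 0.373 -0.440 -0.817
  outer loop
   vertex 0.5 1.5 1.0
   vertex 0.4 2.9 0.2
   vertex 5.8 5.8 1.1
  endloop
 endfacet
 facet normal -0.129 -0.960 -0.249
  outer loop
   vertex 0.8 0.5 4.7
   vertex 0.0 1.1 2.8
   vertex 0.5 1.5 1.0
  endloop
 endfacet
 facet normal -0.875 0.211 0.435
  outer loop
   vertex 0.8 0.5 4.7
   vertex 0.3 4.0 2.0
   vertex 0.0 1.1 2.8
  endloop
 endfacet
 facet normal 0.763 -0.642 0.076
  outer loop
   vertex 3.9 4.1 5.8
   vertex 5.8 5.8 1.1
   vertex 5.5 6.0 5.8
  endloop
 endfacet
 facet normal 0.747 -0.662 0.062
  outer loop
   vertex 3.9 4.1 5.8
   vertex 0.8 0.5 4.7
   vertex 5.8 5.8 1.1
  endloop
 endfacet
 facet normal -0.624 0.526 0.578
  outer loop
   vertex 3.9 4.1 5.8
   vertex 5.5 6.0 5.8
   vertex 0.3 4.0 2.0
  endloop
 endfacet
 facet normal -0.674 0.388 0.628
  outer loop
   vertex 3.9 4.1 5.8
   vertex 0.3 4.0 2.0
   vertex 0.8 0.5 4.7
  endloop
 endfacet
 facet normal 0.585 -0.712 -0.389
  outer loop
   vertex 1.2 1.2 2.6
   vertex 0.5 1.5 1.0
   vertex 5.8 5.8 1.1
  endloop
 endfacet
 facet normal 0.685 -0.721 -0.110
  outer loop
   vertex 1.2 1.2 2.6
   vertex 5.8 5.8 1.1
   vertex 0.8 0.5 4.7
  endloop
 endfacet
 facet normal 0.218 -0.938 -0.271
  outer loop
   vertex 1.2 1.2 2.6
   vertex 0.8 0.5 4.7
   vertex 0.5 1.5 1.0
  endloop
 endfacet
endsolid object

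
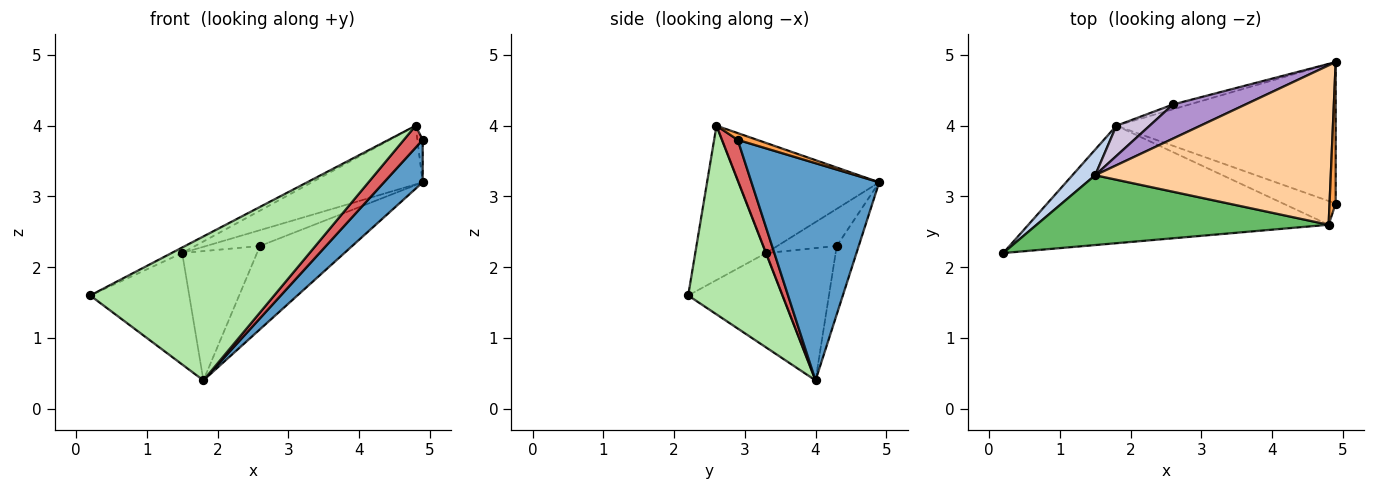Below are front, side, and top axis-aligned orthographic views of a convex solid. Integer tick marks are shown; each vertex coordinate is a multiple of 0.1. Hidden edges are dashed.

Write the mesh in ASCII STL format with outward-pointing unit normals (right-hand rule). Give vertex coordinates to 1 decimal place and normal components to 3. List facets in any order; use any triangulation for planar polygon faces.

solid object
 facet normal 0.688 -0.208 -0.695
  outer loop
   vertex 1.8 4.0 0.4
   vertex 4.9 4.9 3.2
   vertex 4.9 2.9 3.8
  endloop
 endfacet
 facet normal -0.680 0.714 0.164
  outer loop
   vertex 1.5 3.3 2.2
   vertex 1.8 4.0 0.4
   vertex 0.2 2.2 1.6
  endloop
 endfacet
 facet normal 0.725 0.198 0.659
  outer loop
   vertex 4.8 2.6 4.0
   vertex 4.9 2.9 3.8
   vertex 4.9 4.9 3.2
  endloop
 endfacet
 facet normal -0.402 0.316 0.859
  outer loop
   vertex 4.8 2.6 4.0
   vertex 4.9 4.9 3.2
   vertex 1.5 3.3 2.2
  endloop
 endfacet
 facet normal -0.466 0.070 0.882
  outer loop
   vertex 4.8 2.6 4.0
   vertex 1.5 3.3 2.2
   vertex 0.2 2.2 1.6
  endloop
 endfacet
 facet normal 0.369 -0.720 -0.588
  outer loop
   vertex 4.8 2.6 4.0
   vertex 0.2 2.2 1.6
   vertex 1.8 4.0 0.4
  endloop
 endfacet
 facet normal 0.492 -0.590 -0.640
  outer loop
   vertex 4.8 2.6 4.0
   vertex 1.8 4.0 0.4
   vertex 4.9 2.9 3.8
  endloop
 endfacet
 facet normal -0.231 0.971 -0.056
  outer loop
   vertex 2.6 4.3 2.3
   vertex 4.9 4.9 3.2
   vertex 1.8 4.0 0.4
  endloop
 endfacet
 facet normal -0.421 0.381 0.823
  outer loop
   vertex 2.6 4.3 2.3
   vertex 1.5 3.3 2.2
   vertex 4.9 4.9 3.2
  endloop
 endfacet
 facet normal -0.671 0.722 0.169
  outer loop
   vertex 2.6 4.3 2.3
   vertex 1.8 4.0 0.4
   vertex 1.5 3.3 2.2
  endloop
 endfacet
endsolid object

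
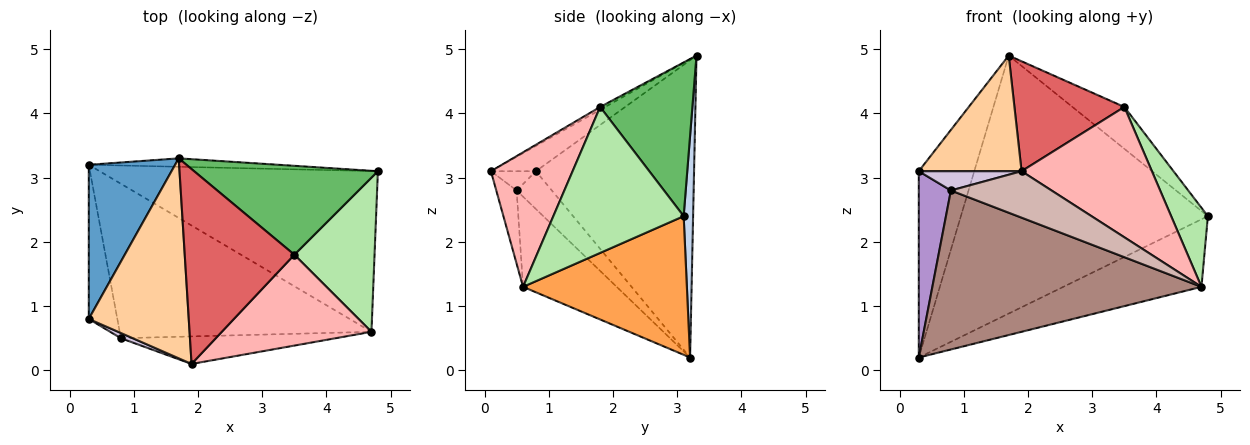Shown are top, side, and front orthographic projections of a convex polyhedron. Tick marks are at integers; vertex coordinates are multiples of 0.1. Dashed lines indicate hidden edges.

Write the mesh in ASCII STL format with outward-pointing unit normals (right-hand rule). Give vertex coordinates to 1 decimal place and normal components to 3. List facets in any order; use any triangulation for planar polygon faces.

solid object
 facet normal -0.910 0.319 0.264
  outer loop
   vertex 1.7 3.3 4.9
   vertex 0.3 3.2 0.2
   vertex 0.3 0.8 3.1
  endloop
 endfacet
 facet normal 0.038 0.999 -0.033
  outer loop
   vertex 1.7 3.3 4.9
   vertex 4.8 3.1 2.4
   vertex 0.3 3.2 0.2
  endloop
 endfacet
 facet normal 0.417 0.352 -0.838
  outer loop
   vertex 4.7 0.6 1.3
   vertex 0.3 3.2 0.2
   vertex 4.8 3.1 2.4
  endloop
 endfacet
 facet normal -0.214 -0.489 0.846
  outer loop
   vertex 1.9 0.1 3.1
   vertex 1.7 3.3 4.9
   vertex 0.3 0.8 3.1
  endloop
 endfacet
 facet normal 0.604 0.340 0.721
  outer loop
   vertex 3.5 1.8 4.1
   vertex 4.8 3.1 2.4
   vertex 1.7 3.3 4.9
  endloop
 endfacet
 facet normal 0.851 -0.240 0.467
  outer loop
   vertex 3.5 1.8 4.1
   vertex 4.7 0.6 1.3
   vertex 4.8 3.1 2.4
  endloop
 endfacet
 facet normal -0.022 -0.491 0.871
  outer loop
   vertex 3.5 1.8 4.1
   vertex 1.7 3.3 4.9
   vertex 1.9 0.1 3.1
  endloop
 endfacet
 facet normal 0.457 -0.730 0.509
  outer loop
   vertex 3.5 1.8 4.1
   vertex 1.9 0.1 3.1
   vertex 4.7 0.6 1.3
  endloop
 endfacet
 facet normal -0.645 -0.589 -0.487
  outer loop
   vertex 0.8 0.5 2.8
   vertex 0.3 0.8 3.1
   vertex 0.3 3.2 0.2
  endloop
 endfacet
 facet normal -0.389 -0.889 0.241
  outer loop
   vertex 0.8 0.5 2.8
   vertex 1.9 0.1 3.1
   vertex 0.3 0.8 3.1
  endloop
 endfacet
 facet normal -0.242 -0.696 -0.676
  outer loop
   vertex 0.8 0.5 2.8
   vertex 0.3 3.2 0.2
   vertex 4.7 0.6 1.3
  endloop
 endfacet
 facet normal -0.171 -0.848 -0.502
  outer loop
   vertex 0.8 0.5 2.8
   vertex 4.7 0.6 1.3
   vertex 1.9 0.1 3.1
  endloop
 endfacet
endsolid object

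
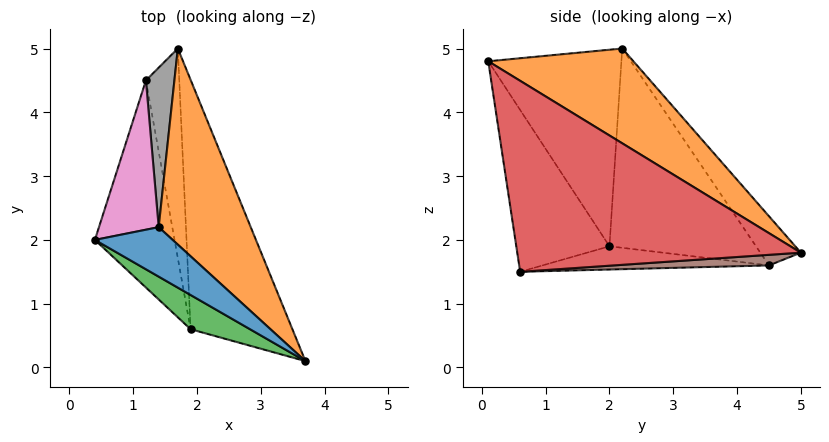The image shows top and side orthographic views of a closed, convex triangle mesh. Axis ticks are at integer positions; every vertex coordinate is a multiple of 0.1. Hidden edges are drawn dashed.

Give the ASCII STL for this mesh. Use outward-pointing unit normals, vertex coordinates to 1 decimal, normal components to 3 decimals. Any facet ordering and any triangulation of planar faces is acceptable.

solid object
 facet normal -0.640 -0.725 0.253
  outer loop
   vertex 1.4 2.2 5.0
   vertex 0.4 2.0 1.9
   vertex 3.7 0.1 4.8
  endloop
 endfacet
 facet normal 0.582 0.584 0.566
  outer loop
   vertex 1.4 2.2 5.0
   vertex 3.7 0.1 4.8
   vertex 1.7 5.0 1.8
  endloop
 endfacet
 facet normal -0.630 -0.741 0.231
  outer loop
   vertex 1.9 0.6 1.5
   vertex 3.7 0.1 4.8
   vertex 0.4 2.0 1.9
  endloop
 endfacet
 facet normal 0.880 0.072 -0.469
  outer loop
   vertex 1.9 0.6 1.5
   vertex 1.7 5.0 1.8
   vertex 3.7 0.1 4.8
  endloop
 endfacet
 facet normal -0.280 -0.026 -0.960
  outer loop
   vertex 1.2 4.5 1.6
   vertex 1.9 0.6 1.5
   vertex 0.4 2.0 1.9
  endloop
 endfacet
 facet normal 0.302 0.078 -0.950
  outer loop
   vertex 1.2 4.5 1.6
   vertex 1.7 5.0 1.8
   vertex 1.9 0.6 1.5
  endloop
 endfacet
 facet normal -0.907 0.323 0.272
  outer loop
   vertex 1.2 4.5 1.6
   vertex 0.4 2.0 1.9
   vertex 1.4 2.2 5.0
  endloop
 endfacet
 facet normal -0.721 0.554 0.417
  outer loop
   vertex 1.2 4.5 1.6
   vertex 1.4 2.2 5.0
   vertex 1.7 5.0 1.8
  endloop
 endfacet
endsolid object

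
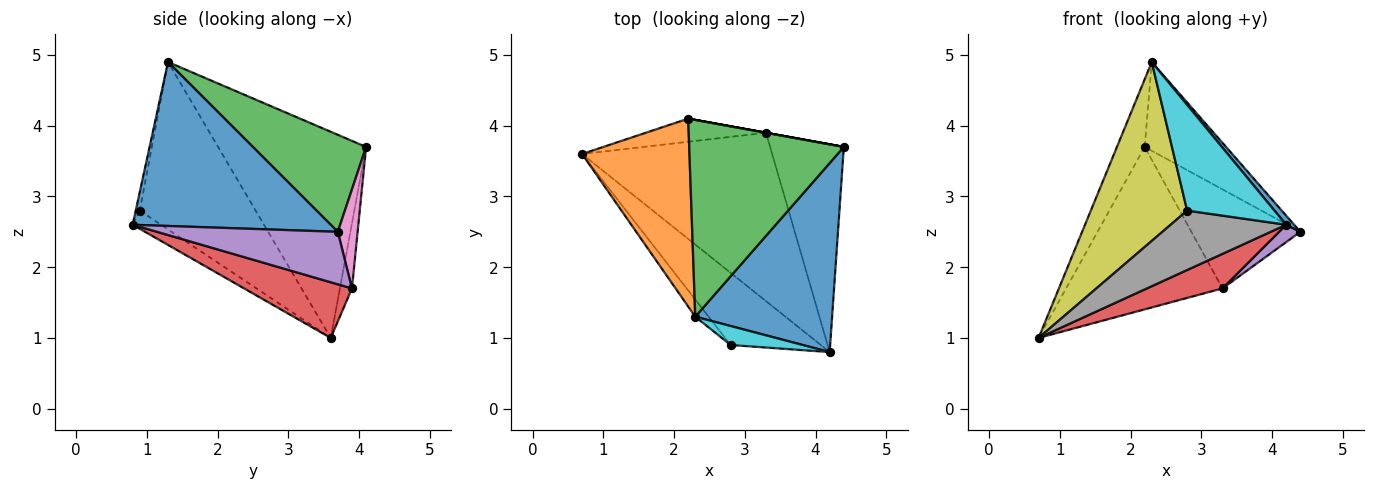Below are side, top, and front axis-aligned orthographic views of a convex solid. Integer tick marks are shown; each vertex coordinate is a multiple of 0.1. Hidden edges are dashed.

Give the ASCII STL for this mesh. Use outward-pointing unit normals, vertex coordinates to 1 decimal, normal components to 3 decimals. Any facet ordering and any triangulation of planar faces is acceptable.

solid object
 facet normal 0.767 -0.031 0.641
  outer loop
   vertex 2.3 1.3 4.9
   vertex 4.2 0.8 2.6
   vertex 4.4 3.7 2.5
  endloop
 endfacet
 facet normal -0.875 0.164 0.456
  outer loop
   vertex 2.2 4.1 3.7
   vertex 0.7 3.6 1.0
   vertex 2.3 1.3 4.9
  endloop
 endfacet
 facet normal 0.496 0.357 0.791
  outer loop
   vertex 2.2 4.1 3.7
   vertex 2.3 1.3 4.9
   vertex 4.4 3.7 2.5
  endloop
 endfacet
 facet normal 0.276 -0.193 -0.942
  outer loop
   vertex 3.3 3.9 1.7
   vertex 4.2 0.8 2.6
   vertex 0.7 3.6 1.0
  endloop
 endfacet
 facet normal 0.579 -0.068 -0.813
  outer loop
   vertex 3.3 3.9 1.7
   vertex 4.4 3.7 2.5
   vertex 4.2 0.8 2.6
  endloop
 endfacet
 facet normal -0.076 0.987 -0.141
  outer loop
   vertex 3.3 3.9 1.7
   vertex 0.7 3.6 1.0
   vertex 2.2 4.1 3.7
  endloop
 endfacet
 facet normal 0.179 0.984 0.000
  outer loop
   vertex 3.3 3.9 1.7
   vertex 2.2 4.1 3.7
   vertex 4.4 3.7 2.5
  endloop
 endfacet
 facet normal -0.154 -0.628 -0.763
  outer loop
   vertex 2.8 0.9 2.8
   vertex 0.7 3.6 1.0
   vertex 4.2 0.8 2.6
  endloop
 endfacet
 facet normal -0.768 -0.638 -0.061
  outer loop
   vertex 2.8 0.9 2.8
   vertex 2.3 1.3 4.9
   vertex 0.7 3.6 1.0
  endloop
 endfacet
 facet normal -0.045 -0.983 0.177
  outer loop
   vertex 2.8 0.9 2.8
   vertex 4.2 0.8 2.6
   vertex 2.3 1.3 4.9
  endloop
 endfacet
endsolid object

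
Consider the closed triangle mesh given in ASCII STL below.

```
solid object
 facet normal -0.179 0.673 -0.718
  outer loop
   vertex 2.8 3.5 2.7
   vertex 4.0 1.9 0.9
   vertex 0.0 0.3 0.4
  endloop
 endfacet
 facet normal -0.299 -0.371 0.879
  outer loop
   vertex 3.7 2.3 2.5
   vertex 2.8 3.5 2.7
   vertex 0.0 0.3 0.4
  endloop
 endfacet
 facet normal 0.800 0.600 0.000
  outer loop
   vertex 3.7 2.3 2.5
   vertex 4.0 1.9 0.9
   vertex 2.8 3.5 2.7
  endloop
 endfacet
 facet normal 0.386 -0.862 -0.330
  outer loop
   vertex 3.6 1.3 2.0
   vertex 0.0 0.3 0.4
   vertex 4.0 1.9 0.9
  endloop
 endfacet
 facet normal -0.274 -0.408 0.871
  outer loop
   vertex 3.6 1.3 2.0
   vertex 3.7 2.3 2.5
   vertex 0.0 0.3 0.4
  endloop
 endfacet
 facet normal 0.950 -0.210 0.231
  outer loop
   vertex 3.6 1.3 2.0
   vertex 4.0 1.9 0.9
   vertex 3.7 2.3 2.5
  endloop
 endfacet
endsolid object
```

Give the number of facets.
6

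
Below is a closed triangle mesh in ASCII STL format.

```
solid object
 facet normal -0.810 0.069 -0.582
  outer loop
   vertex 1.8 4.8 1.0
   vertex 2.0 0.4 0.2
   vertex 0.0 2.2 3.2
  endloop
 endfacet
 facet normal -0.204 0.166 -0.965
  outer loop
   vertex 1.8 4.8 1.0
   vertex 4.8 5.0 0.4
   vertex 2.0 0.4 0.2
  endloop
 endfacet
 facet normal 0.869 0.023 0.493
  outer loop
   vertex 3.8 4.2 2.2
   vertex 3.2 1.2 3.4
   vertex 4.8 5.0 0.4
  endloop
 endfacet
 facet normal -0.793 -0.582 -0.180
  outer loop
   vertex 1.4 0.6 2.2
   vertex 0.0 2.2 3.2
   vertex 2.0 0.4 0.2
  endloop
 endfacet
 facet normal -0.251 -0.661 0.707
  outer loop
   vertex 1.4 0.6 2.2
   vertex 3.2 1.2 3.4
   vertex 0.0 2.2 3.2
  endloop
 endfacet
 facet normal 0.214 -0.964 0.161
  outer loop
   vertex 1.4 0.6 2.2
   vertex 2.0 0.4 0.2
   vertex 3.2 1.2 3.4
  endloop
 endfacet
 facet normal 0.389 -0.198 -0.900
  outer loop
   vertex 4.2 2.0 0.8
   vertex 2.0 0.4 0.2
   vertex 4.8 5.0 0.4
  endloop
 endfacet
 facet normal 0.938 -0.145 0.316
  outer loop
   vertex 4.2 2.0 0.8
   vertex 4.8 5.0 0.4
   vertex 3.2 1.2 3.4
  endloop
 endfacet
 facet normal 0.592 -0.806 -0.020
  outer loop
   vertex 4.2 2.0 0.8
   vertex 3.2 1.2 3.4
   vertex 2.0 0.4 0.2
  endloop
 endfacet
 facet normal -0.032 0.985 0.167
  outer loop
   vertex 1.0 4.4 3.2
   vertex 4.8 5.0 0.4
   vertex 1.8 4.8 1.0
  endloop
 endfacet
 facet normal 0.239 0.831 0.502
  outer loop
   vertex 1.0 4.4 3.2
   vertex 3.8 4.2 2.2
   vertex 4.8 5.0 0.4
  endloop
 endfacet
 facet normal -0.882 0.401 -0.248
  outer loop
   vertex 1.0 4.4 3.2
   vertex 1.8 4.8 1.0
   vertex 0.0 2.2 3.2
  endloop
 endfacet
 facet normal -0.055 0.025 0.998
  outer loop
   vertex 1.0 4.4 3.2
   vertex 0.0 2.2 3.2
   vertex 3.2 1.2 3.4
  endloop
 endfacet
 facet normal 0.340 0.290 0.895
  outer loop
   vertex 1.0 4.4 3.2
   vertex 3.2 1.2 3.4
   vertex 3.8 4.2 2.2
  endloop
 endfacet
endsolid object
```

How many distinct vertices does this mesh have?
9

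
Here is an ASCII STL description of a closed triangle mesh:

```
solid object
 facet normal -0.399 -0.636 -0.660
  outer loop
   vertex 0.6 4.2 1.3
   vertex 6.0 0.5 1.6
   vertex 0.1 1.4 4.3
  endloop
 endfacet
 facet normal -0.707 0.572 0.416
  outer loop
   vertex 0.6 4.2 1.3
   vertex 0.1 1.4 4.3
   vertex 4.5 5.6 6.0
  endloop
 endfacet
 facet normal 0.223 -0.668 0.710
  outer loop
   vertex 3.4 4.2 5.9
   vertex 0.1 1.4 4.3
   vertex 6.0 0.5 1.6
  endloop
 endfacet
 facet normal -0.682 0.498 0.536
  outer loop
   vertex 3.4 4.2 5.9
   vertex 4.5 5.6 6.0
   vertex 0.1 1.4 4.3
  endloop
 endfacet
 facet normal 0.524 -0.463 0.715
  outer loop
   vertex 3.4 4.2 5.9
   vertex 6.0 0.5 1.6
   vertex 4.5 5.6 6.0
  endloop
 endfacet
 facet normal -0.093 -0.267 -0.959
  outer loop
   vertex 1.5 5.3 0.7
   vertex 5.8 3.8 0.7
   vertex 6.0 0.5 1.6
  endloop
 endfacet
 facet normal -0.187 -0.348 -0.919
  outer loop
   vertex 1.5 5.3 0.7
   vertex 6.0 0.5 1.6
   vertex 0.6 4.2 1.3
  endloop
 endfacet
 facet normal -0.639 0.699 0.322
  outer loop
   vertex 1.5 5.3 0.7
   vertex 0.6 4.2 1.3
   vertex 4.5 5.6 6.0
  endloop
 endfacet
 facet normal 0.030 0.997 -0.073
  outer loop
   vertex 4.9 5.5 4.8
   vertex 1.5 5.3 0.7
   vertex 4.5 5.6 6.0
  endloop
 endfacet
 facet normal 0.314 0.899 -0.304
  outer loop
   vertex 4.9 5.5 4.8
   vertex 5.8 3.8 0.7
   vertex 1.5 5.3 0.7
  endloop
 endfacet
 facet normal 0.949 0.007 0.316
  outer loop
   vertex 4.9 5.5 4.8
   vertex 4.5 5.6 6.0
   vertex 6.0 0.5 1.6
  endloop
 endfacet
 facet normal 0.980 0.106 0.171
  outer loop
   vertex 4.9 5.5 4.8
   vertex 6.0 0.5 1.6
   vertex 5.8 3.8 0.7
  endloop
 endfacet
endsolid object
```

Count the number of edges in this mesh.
18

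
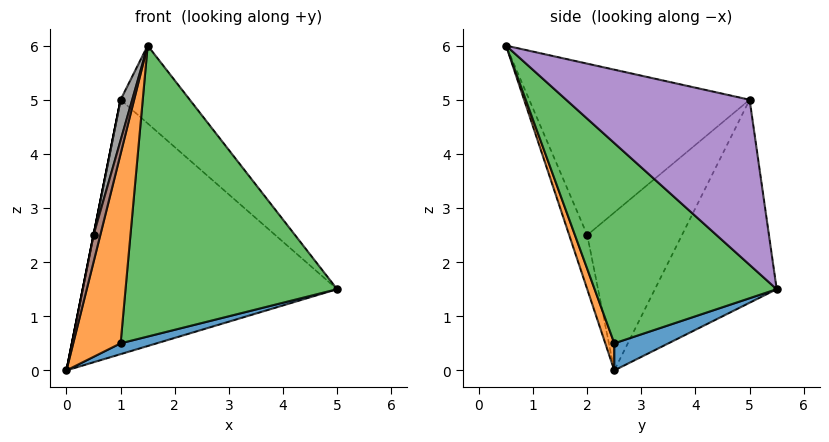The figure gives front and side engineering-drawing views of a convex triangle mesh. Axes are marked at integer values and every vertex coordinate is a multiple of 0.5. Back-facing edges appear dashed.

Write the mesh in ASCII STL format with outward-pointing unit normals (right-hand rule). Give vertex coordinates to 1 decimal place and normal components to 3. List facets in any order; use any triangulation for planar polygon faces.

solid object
 facet normal 0.429 -0.286 -0.857
  outer loop
   vertex 1.0 2.5 0.5
   vertex 0.0 2.5 0.0
   vertex 5.0 5.5 1.5
  endloop
 endfacet
 facet normal 0.175 -0.920 -0.350
  outer loop
   vertex 1.0 2.5 0.5
   vertex 1.5 0.5 6.0
   vertex 0.0 2.5 0.0
  endloop
 endfacet
 facet normal 0.618 -0.719 -0.318
  outer loop
   vertex 1.0 2.5 0.5
   vertex 5.0 5.5 1.5
   vertex 1.5 0.5 6.0
  endloop
 endfacet
 facet normal -0.406 0.847 -0.343
  outer loop
   vertex 1.0 5.0 5.0
   vertex 5.0 5.5 1.5
   vertex 0.0 2.5 0.0
  endloop
 endfacet
 facet normal 0.623 0.235 0.746
  outer loop
   vertex 1.0 5.0 5.0
   vertex 1.5 0.5 6.0
   vertex 5.0 5.5 1.5
  endloop
 endfacet
 facet normal -0.930 -0.349 0.116
  outer loop
   vertex 0.5 2.0 2.5
   vertex 0.0 2.5 0.0
   vertex 1.5 0.5 6.0
  endloop
 endfacet
 facet normal -0.981 0.000 0.196
  outer loop
   vertex 0.5 2.0 2.5
   vertex 1.0 5.0 5.0
   vertex 0.0 2.5 0.0
  endloop
 endfacet
 facet normal -0.966 -0.051 0.254
  outer loop
   vertex 0.5 2.0 2.5
   vertex 1.5 0.5 6.0
   vertex 1.0 5.0 5.0
  endloop
 endfacet
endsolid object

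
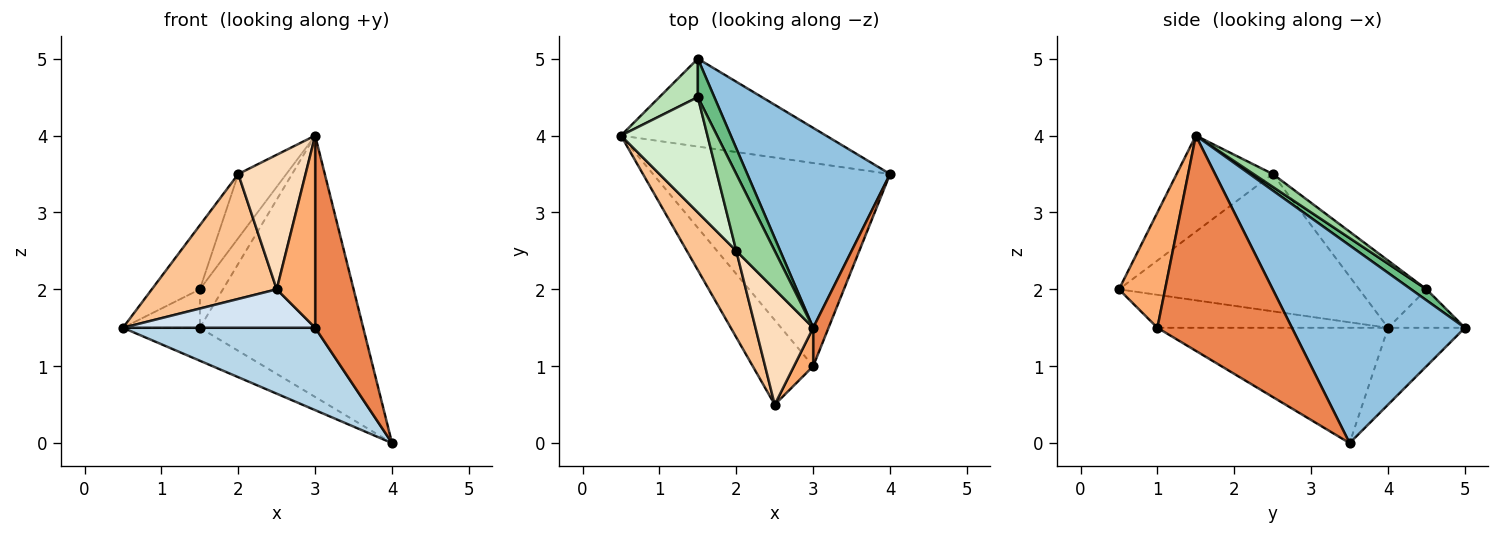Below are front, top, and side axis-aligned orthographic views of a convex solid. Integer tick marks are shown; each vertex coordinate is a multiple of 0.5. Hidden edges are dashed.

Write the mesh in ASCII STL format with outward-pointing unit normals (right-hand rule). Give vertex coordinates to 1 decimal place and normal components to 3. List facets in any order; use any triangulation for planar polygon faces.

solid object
 facet normal -0.331 0.331 -0.883
  outer loop
   vertex 1.5 5.0 1.5
   vertex 4.0 3.5 0.0
   vertex 0.5 4.0 1.5
  endloop
 endfacet
 facet normal 0.644 0.608 0.465
  outer loop
   vertex 1.5 5.0 1.5
   vertex 3.0 1.5 4.0
   vertex 4.0 3.5 0.0
  endloop
 endfacet
 facet normal -0.411 -0.343 -0.845
  outer loop
   vertex 3.0 1.0 1.5
   vertex 0.5 4.0 1.5
   vertex 4.0 3.5 0.0
  endloop
 endfacet
 facet normal -0.445 -0.371 -0.815
  outer loop
   vertex 3.0 1.0 1.5
   vertex 2.5 0.5 2.0
   vertex 0.5 4.0 1.5
  endloop
 endfacet
 facet normal 0.940 -0.336 0.067
  outer loop
   vertex 3.0 1.0 1.5
   vertex 4.0 3.5 0.0
   vertex 3.0 1.5 4.0
  endloop
 endfacet
 facet normal 0.762 -0.635 0.127
  outer loop
   vertex 3.0 1.0 1.5
   vertex 3.0 1.5 4.0
   vertex 2.5 0.5 2.0
  endloop
 endfacet
 facet normal -0.845 -0.439 0.304
  outer loop
   vertex 2.0 2.5 3.5
   vertex 0.5 4.0 1.5
   vertex 2.5 0.5 2.0
  endloop
 endfacet
 facet normal -0.735 -0.515 0.441
  outer loop
   vertex 2.0 2.5 3.5
   vertex 2.5 0.5 2.0
   vertex 3.0 1.5 4.0
  endloop
 endfacet
 facet normal 0.426 0.640 0.640
  outer loop
   vertex 1.5 4.5 2.0
   vertex 3.0 1.5 4.0
   vertex 1.5 5.0 1.5
  endloop
 endfacet
 facet normal 0.248 0.620 0.744
  outer loop
   vertex 1.5 4.5 2.0
   vertex 2.0 2.5 3.5
   vertex 3.0 1.5 4.0
  endloop
 endfacet
 facet normal -0.577 0.577 0.577
  outer loop
   vertex 1.5 4.5 2.0
   vertex 1.5 5.0 1.5
   vertex 0.5 4.0 1.5
  endloop
 endfacet
 facet normal -0.562 0.402 0.723
  outer loop
   vertex 1.5 4.5 2.0
   vertex 0.5 4.0 1.5
   vertex 2.0 2.5 3.5
  endloop
 endfacet
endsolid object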